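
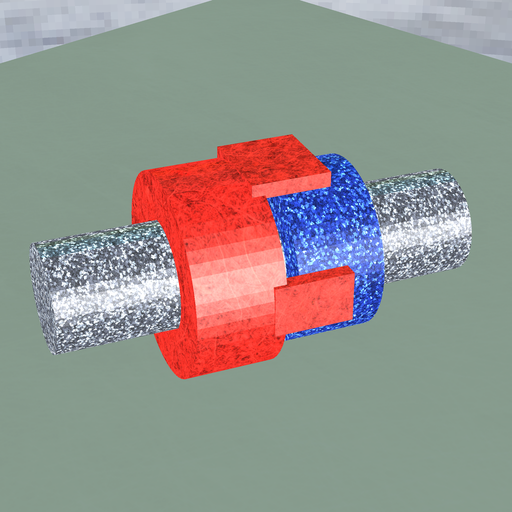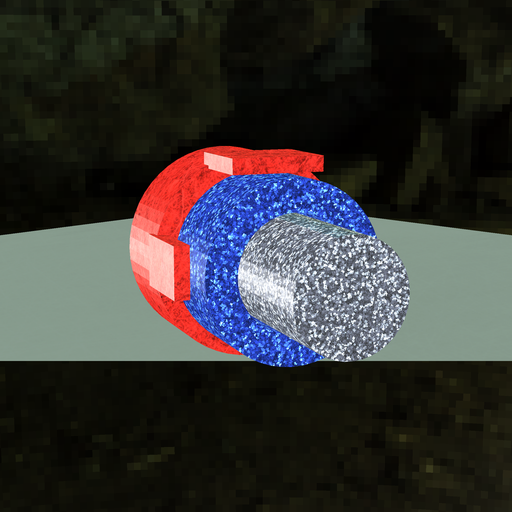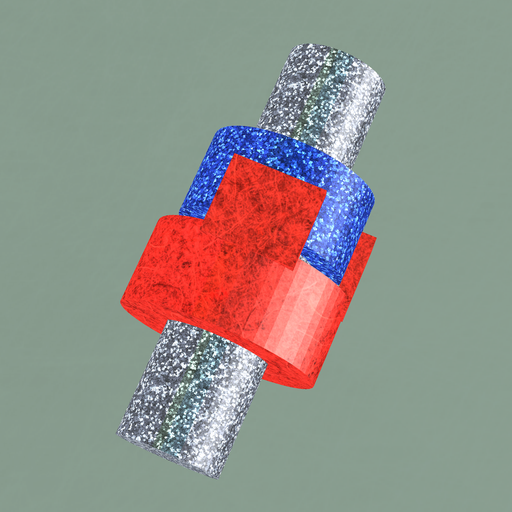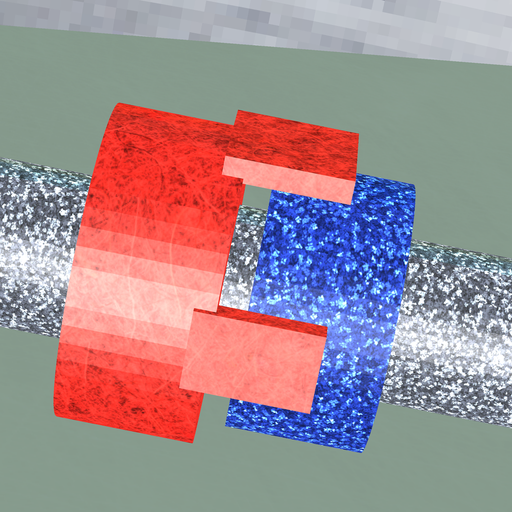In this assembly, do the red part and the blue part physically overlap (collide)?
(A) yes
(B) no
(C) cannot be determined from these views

(B) no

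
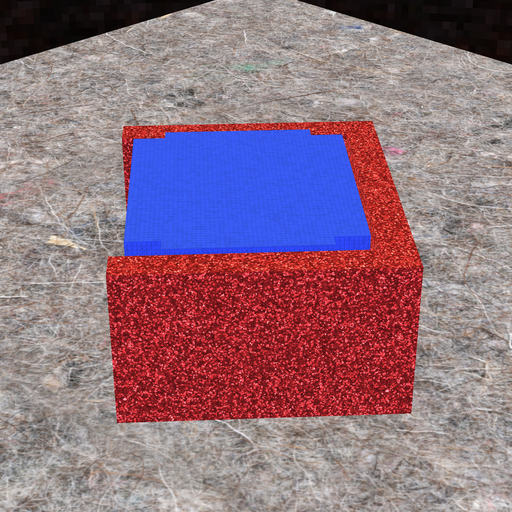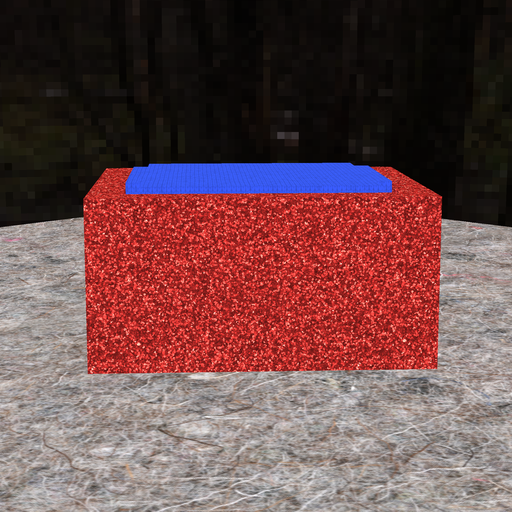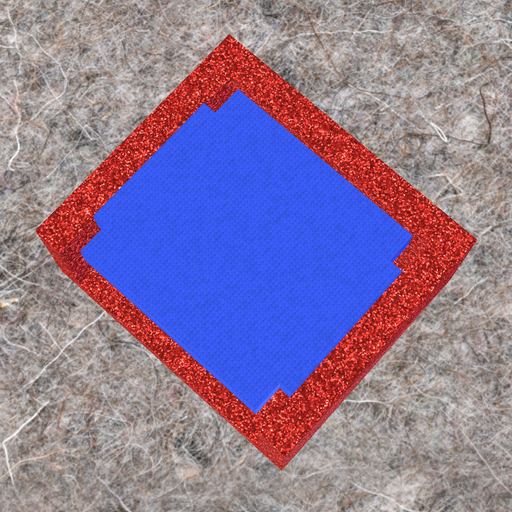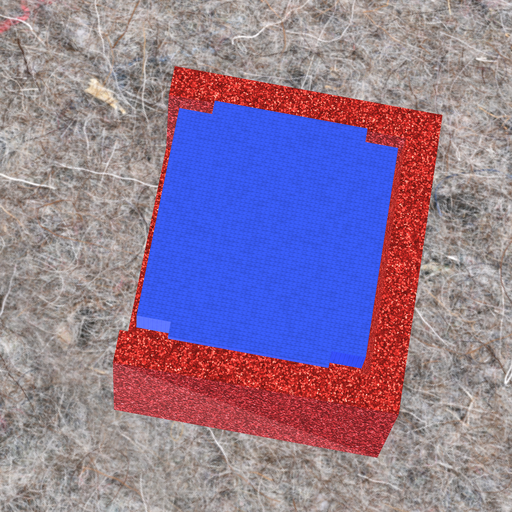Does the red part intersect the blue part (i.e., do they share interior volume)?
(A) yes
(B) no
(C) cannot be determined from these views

(B) no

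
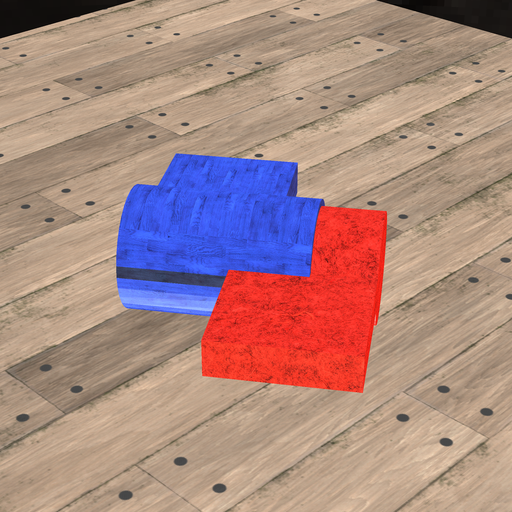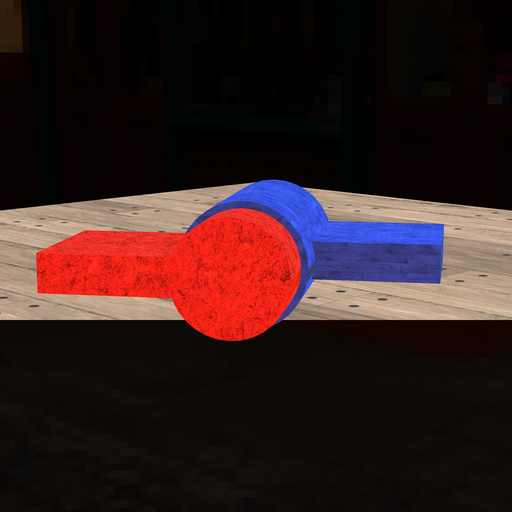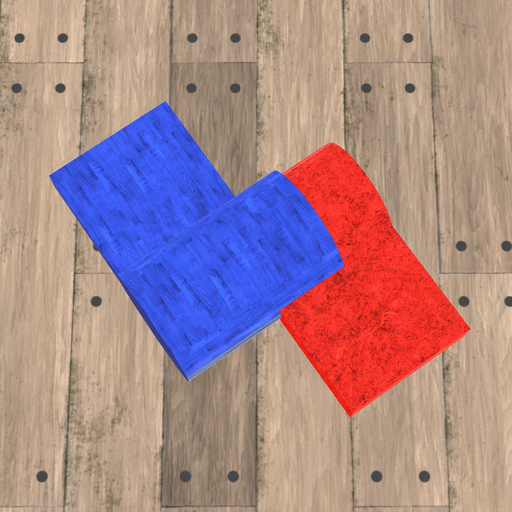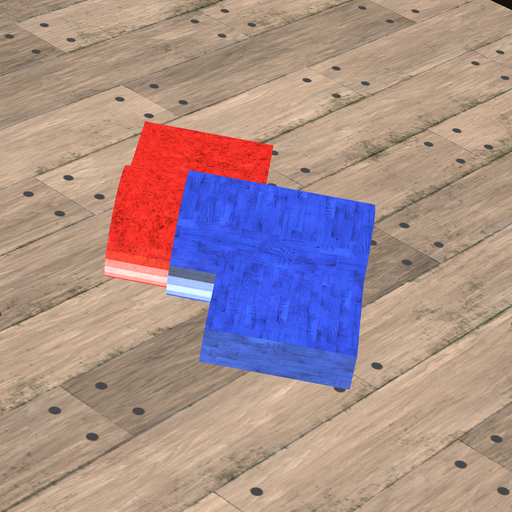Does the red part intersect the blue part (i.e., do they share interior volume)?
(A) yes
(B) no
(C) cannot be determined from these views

(A) yes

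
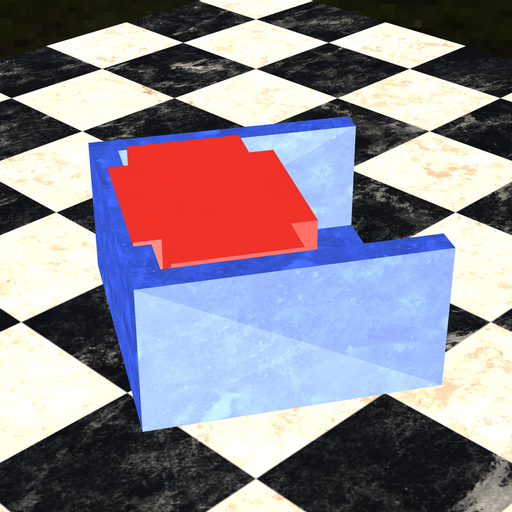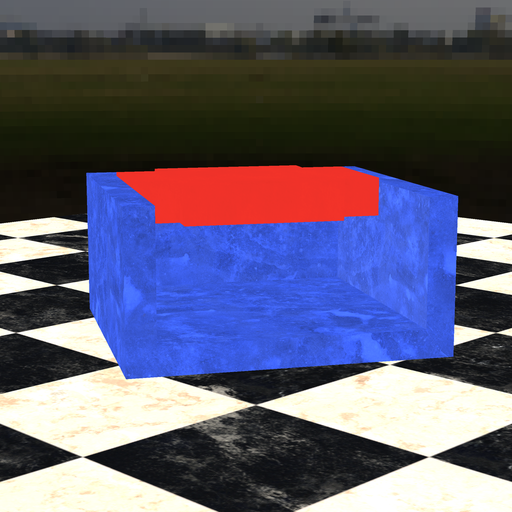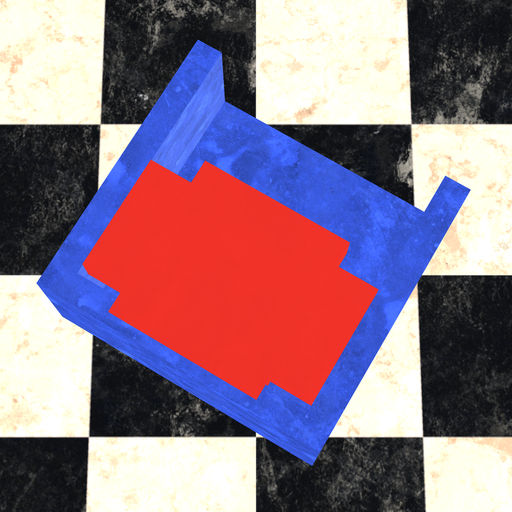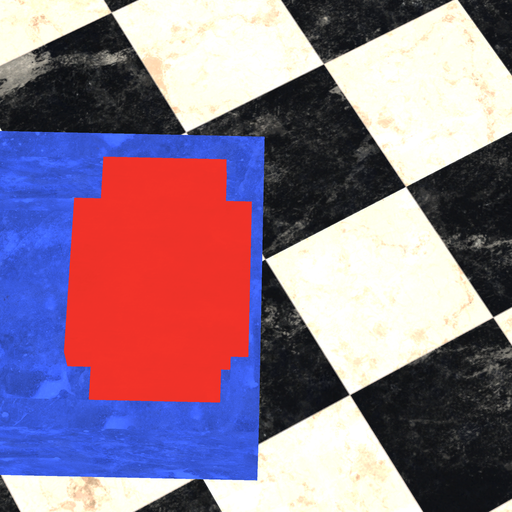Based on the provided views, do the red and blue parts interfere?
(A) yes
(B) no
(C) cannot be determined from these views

(A) yes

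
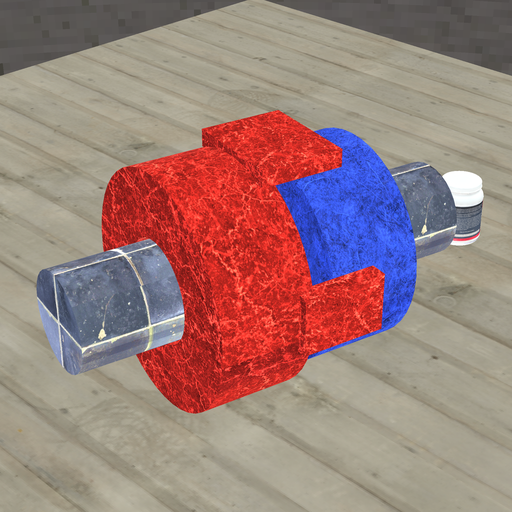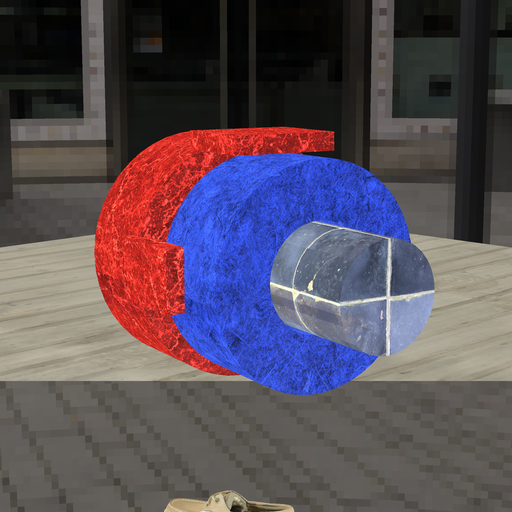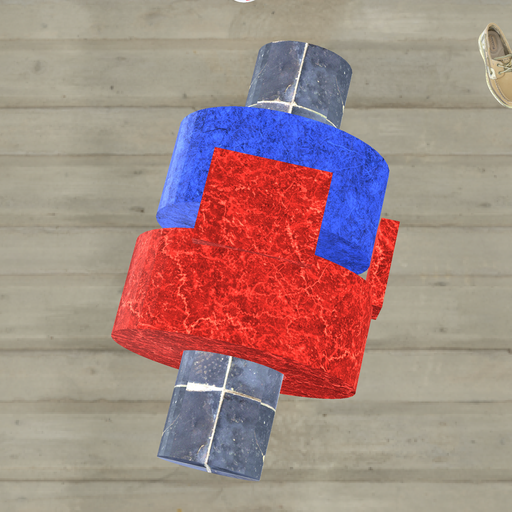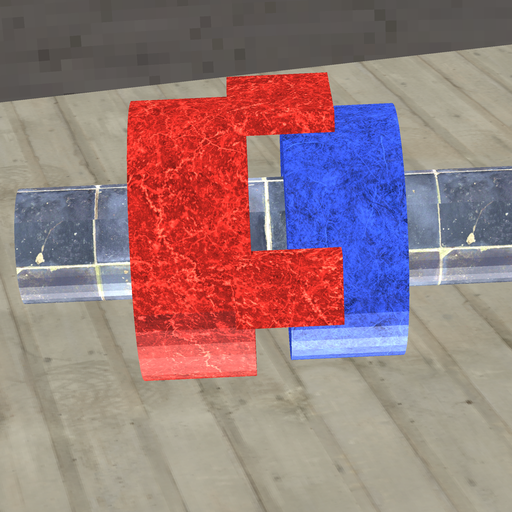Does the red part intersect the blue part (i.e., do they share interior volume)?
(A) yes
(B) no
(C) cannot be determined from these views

(B) no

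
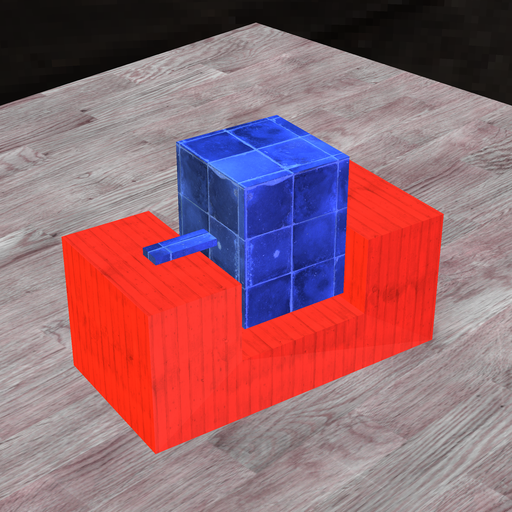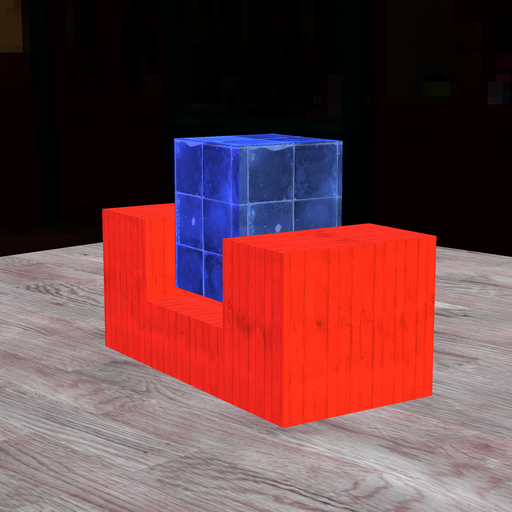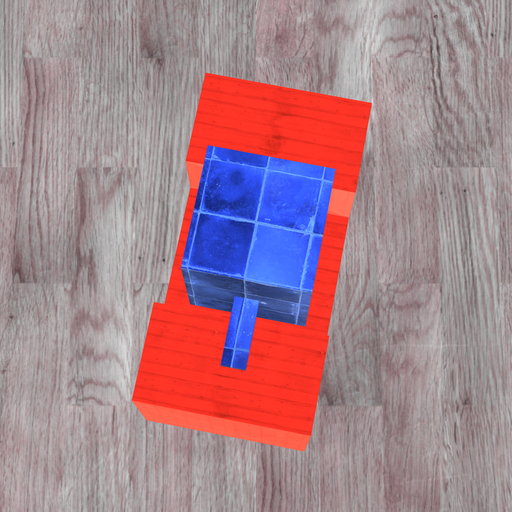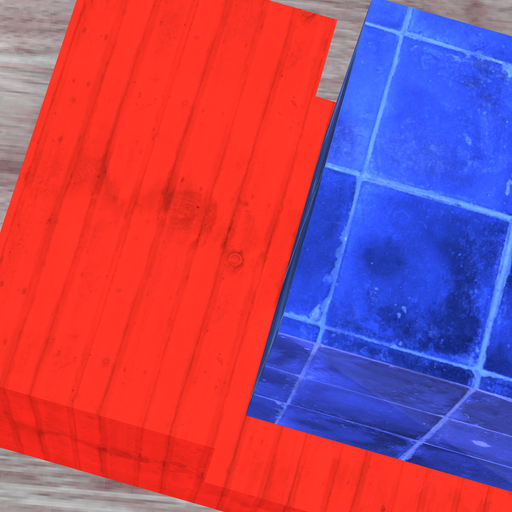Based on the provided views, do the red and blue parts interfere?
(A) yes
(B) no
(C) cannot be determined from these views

(B) no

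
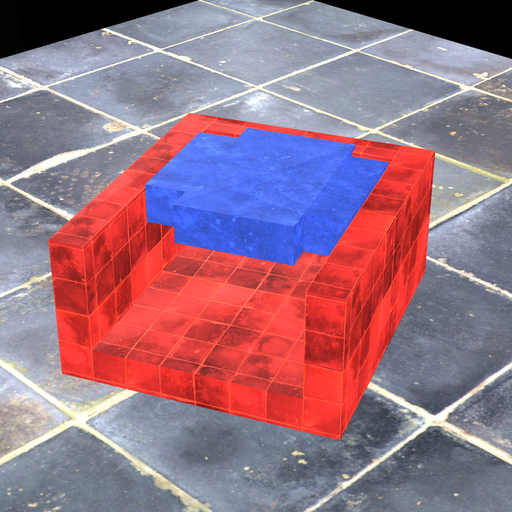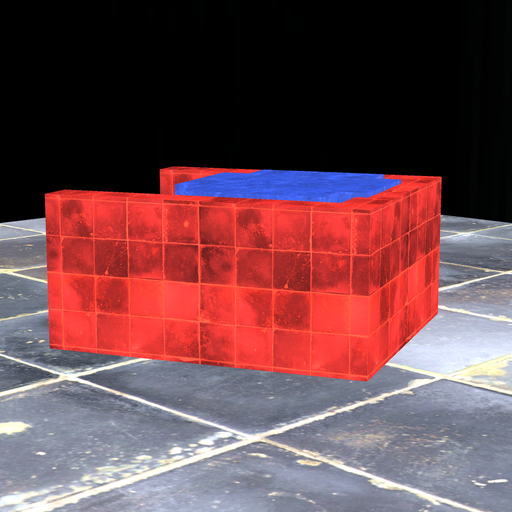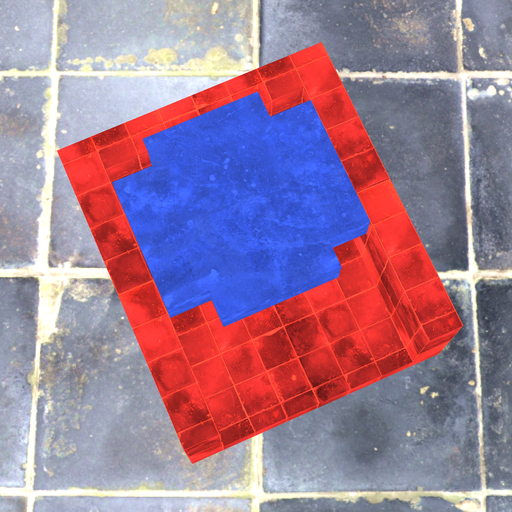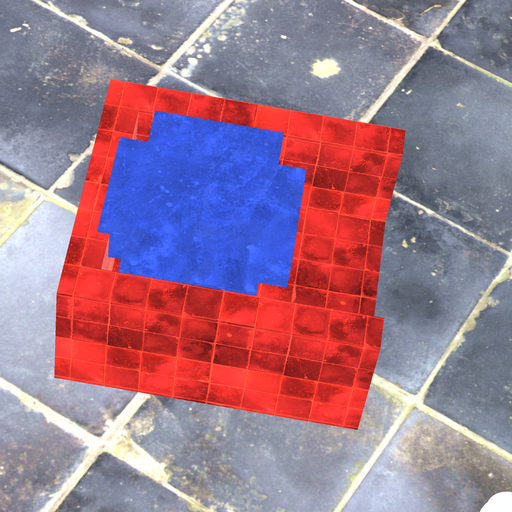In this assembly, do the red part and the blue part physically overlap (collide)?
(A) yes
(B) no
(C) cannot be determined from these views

(A) yes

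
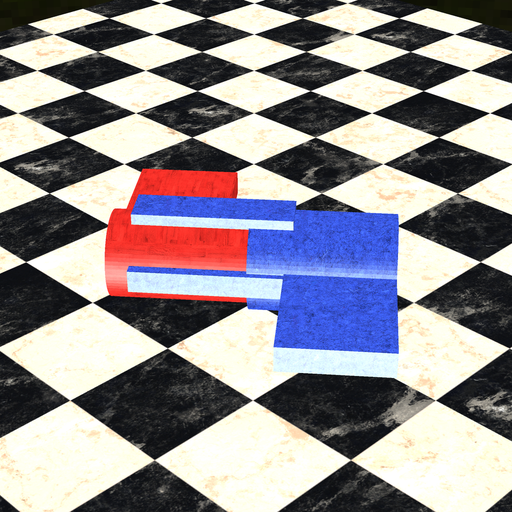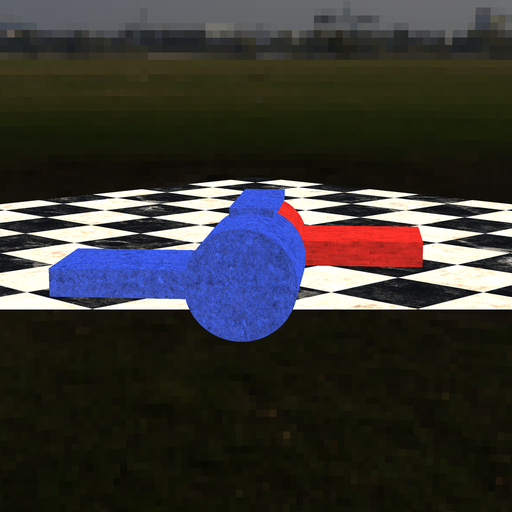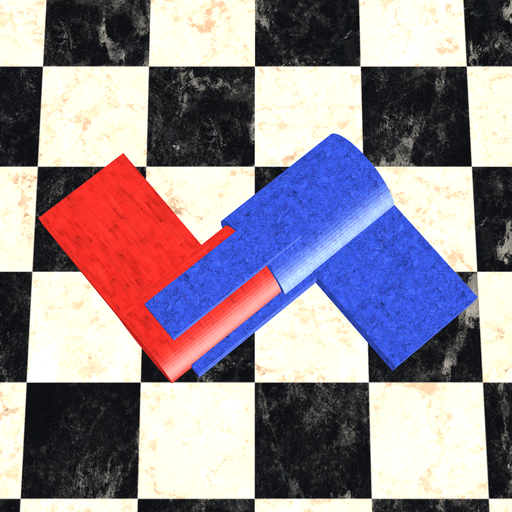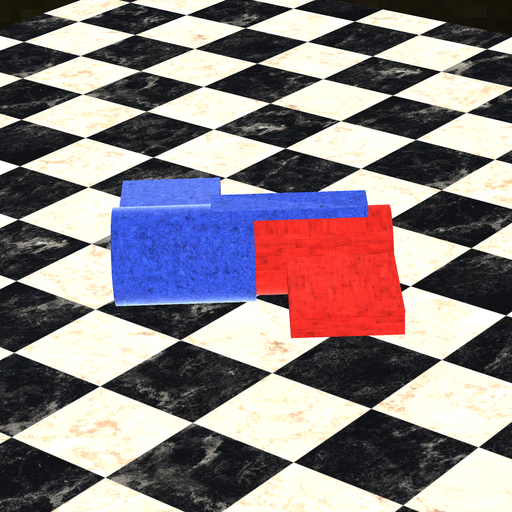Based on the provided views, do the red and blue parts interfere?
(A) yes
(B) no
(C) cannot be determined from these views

(A) yes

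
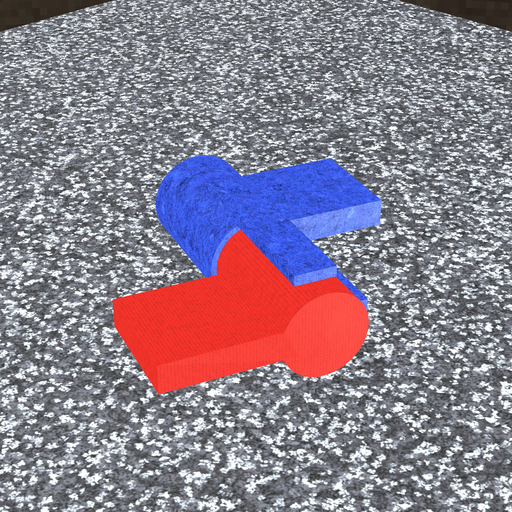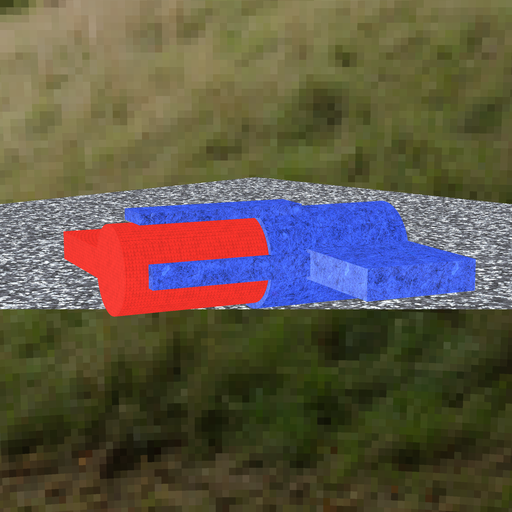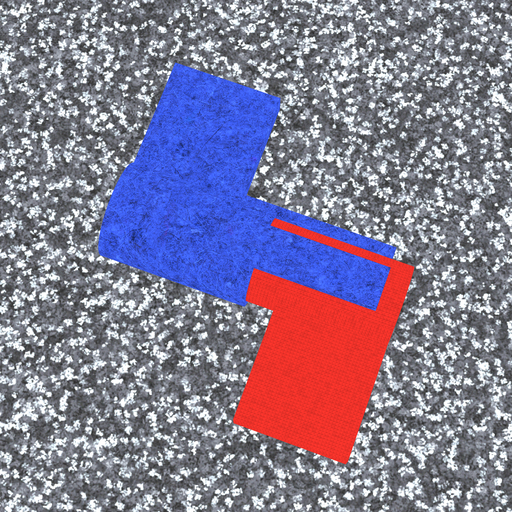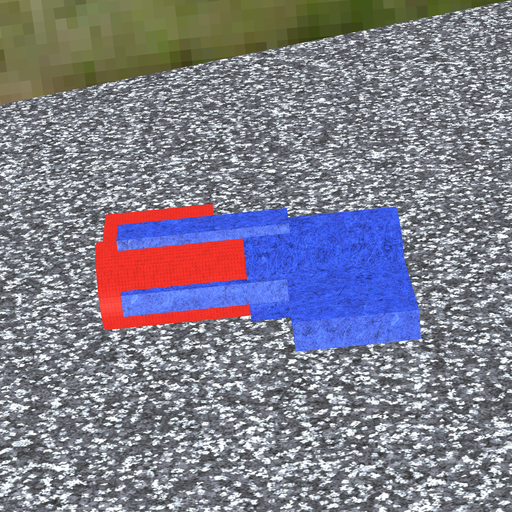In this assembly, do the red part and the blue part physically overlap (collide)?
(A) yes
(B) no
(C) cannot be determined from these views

(A) yes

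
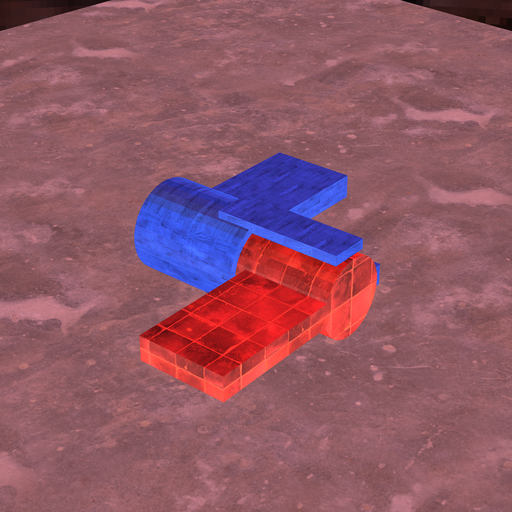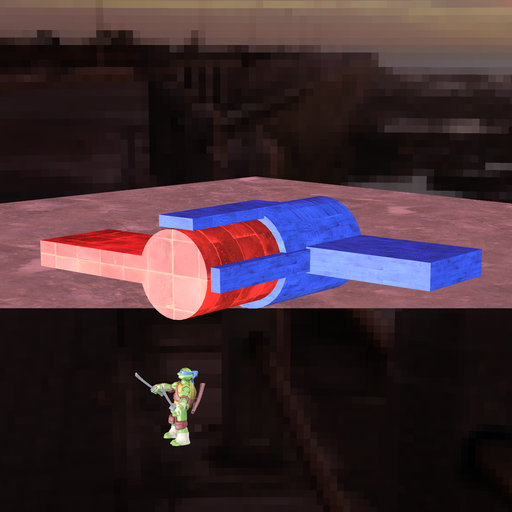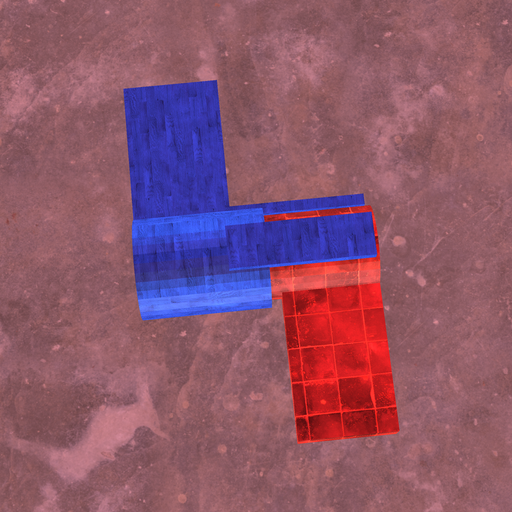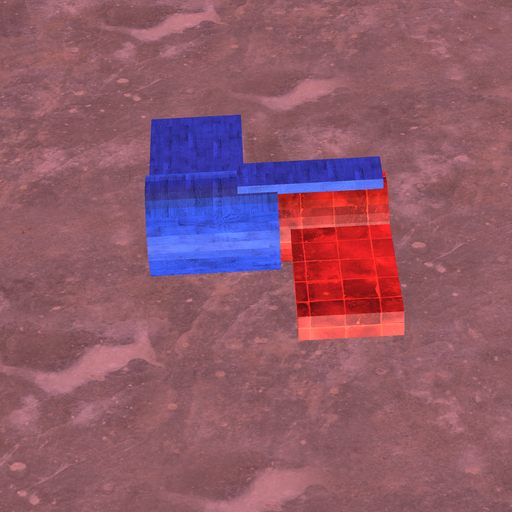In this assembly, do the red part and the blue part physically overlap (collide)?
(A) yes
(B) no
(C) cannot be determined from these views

(A) yes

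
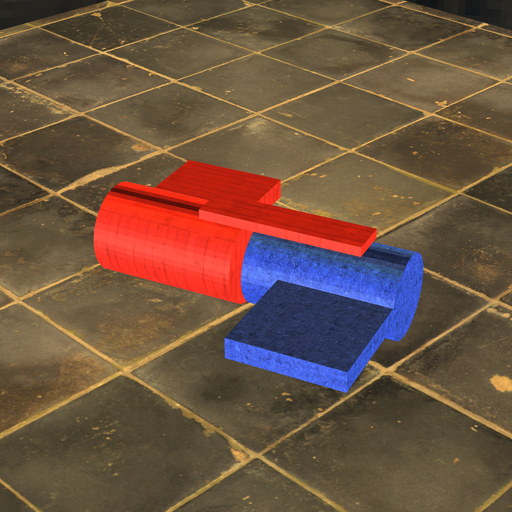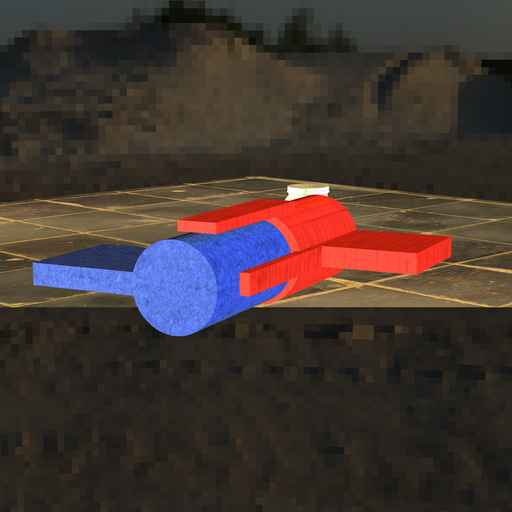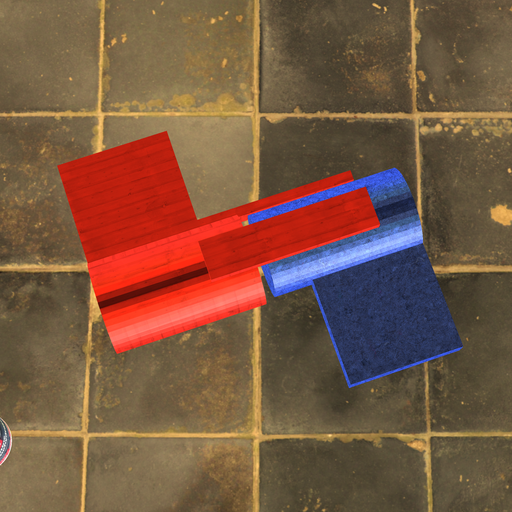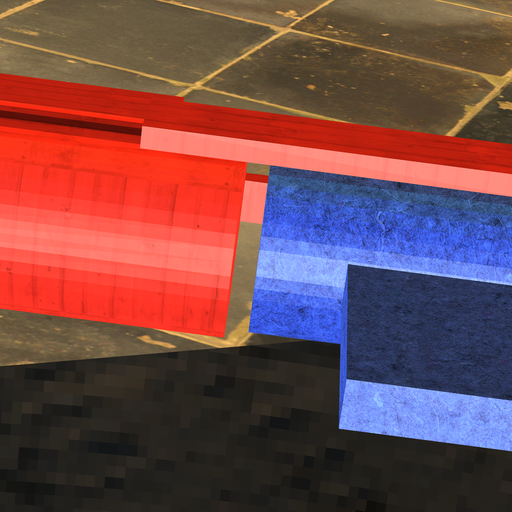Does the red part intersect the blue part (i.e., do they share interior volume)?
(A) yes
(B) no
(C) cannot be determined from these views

(B) no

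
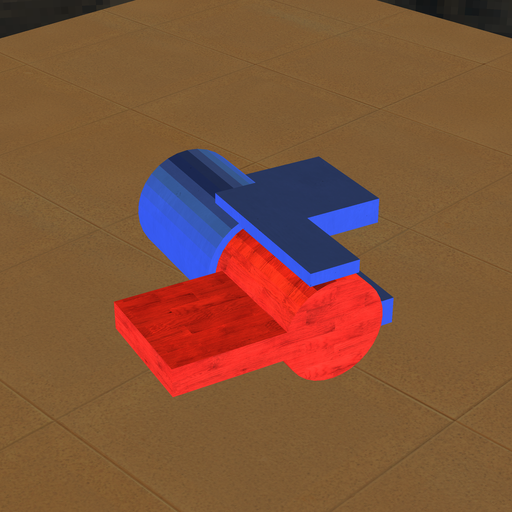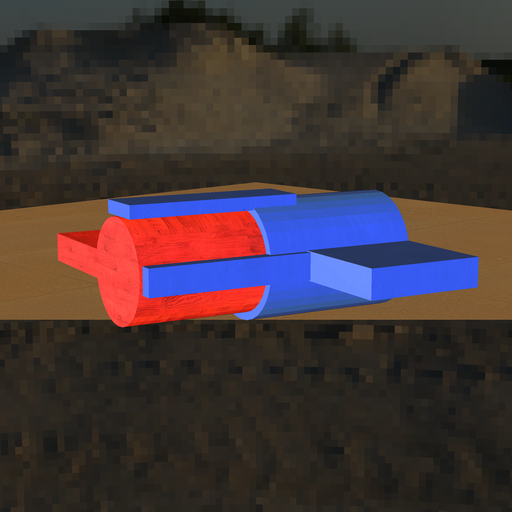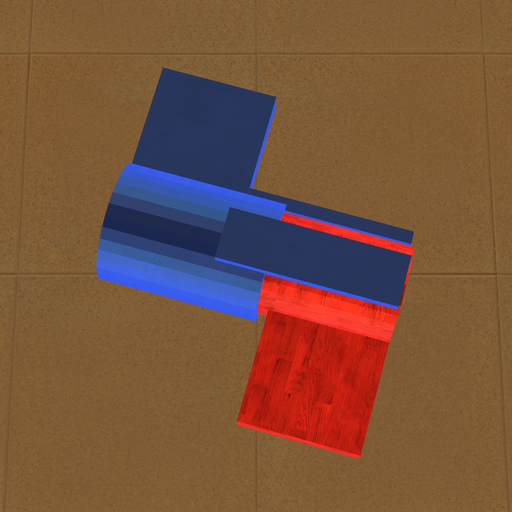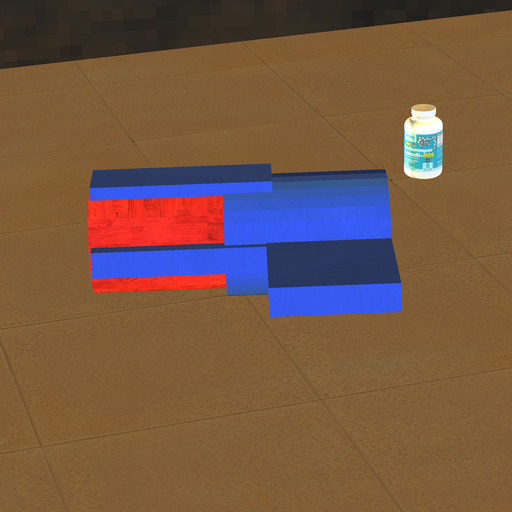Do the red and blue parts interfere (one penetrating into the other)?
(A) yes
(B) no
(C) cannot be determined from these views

(A) yes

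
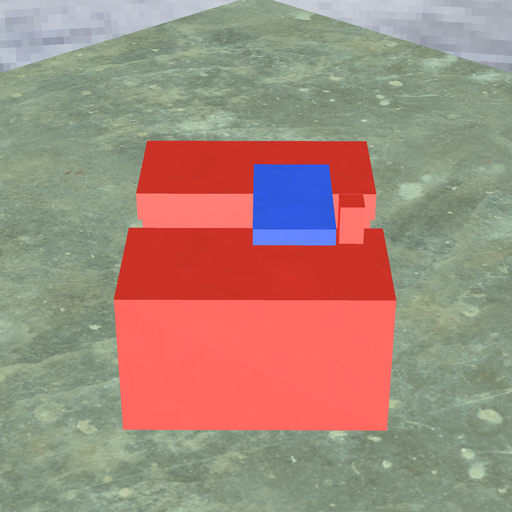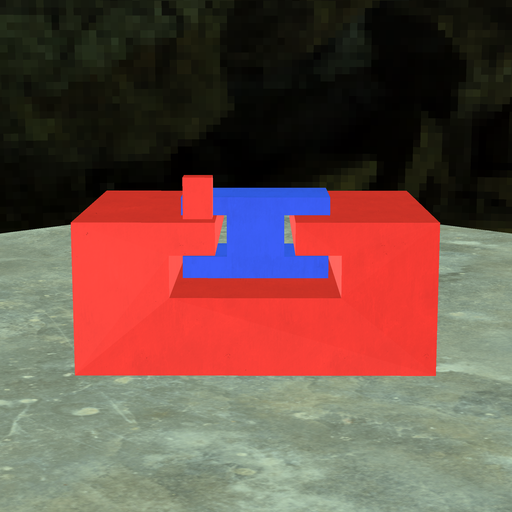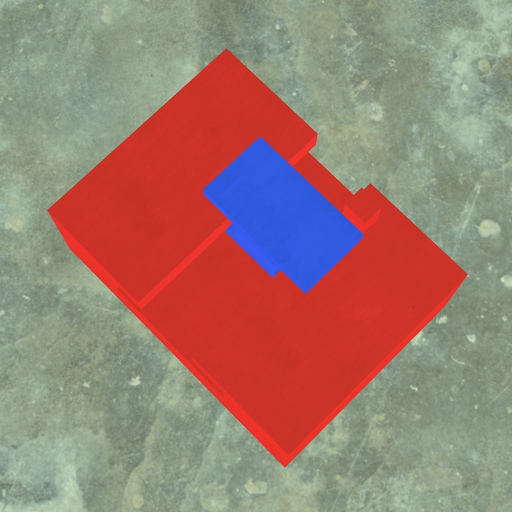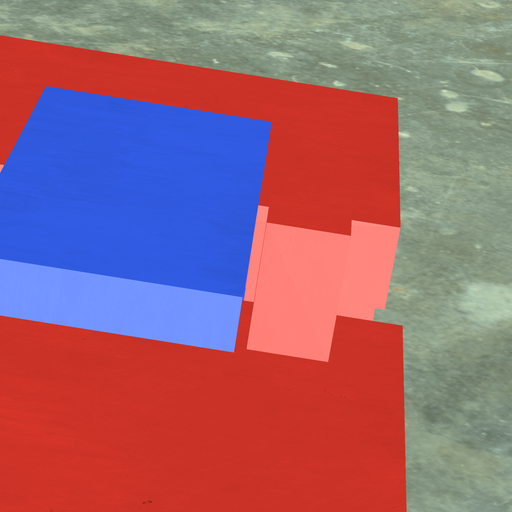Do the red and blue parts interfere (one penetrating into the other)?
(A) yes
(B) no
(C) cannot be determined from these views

(B) no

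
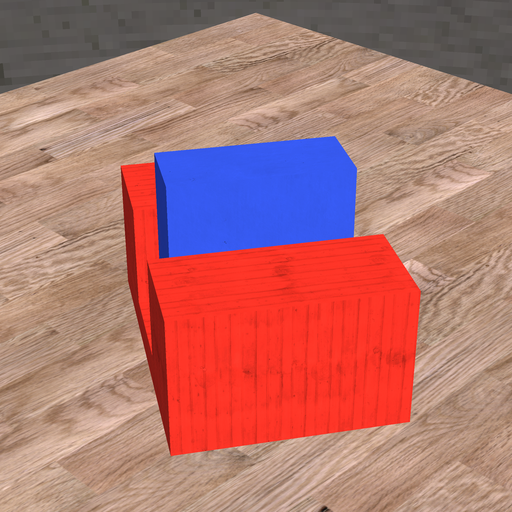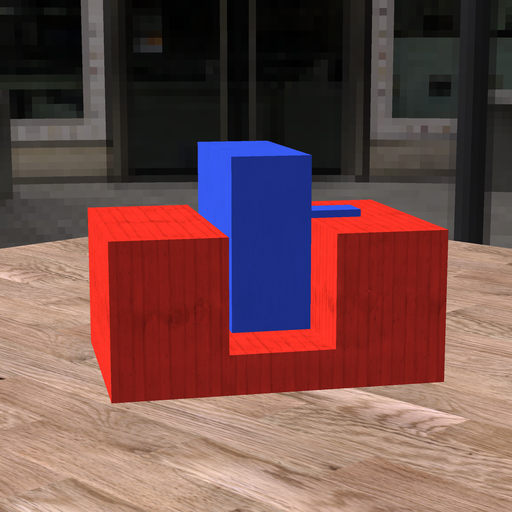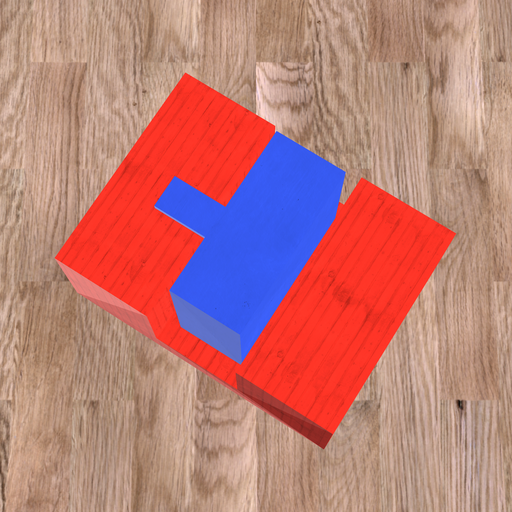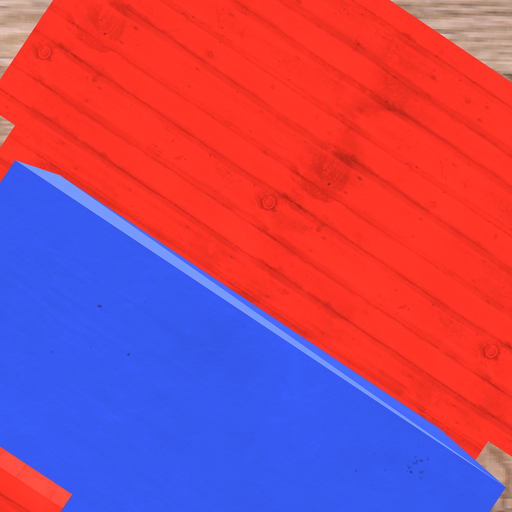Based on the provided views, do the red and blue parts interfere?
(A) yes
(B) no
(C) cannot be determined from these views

(B) no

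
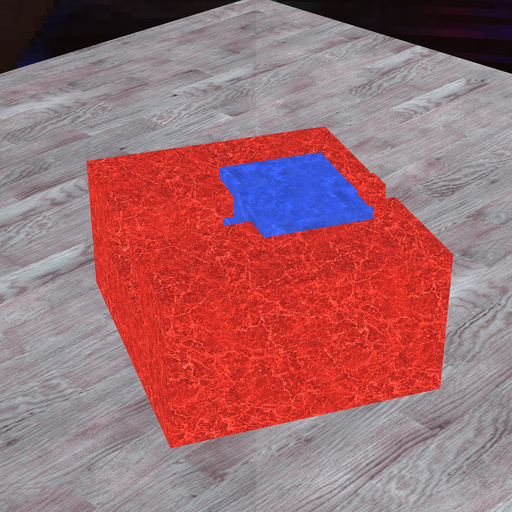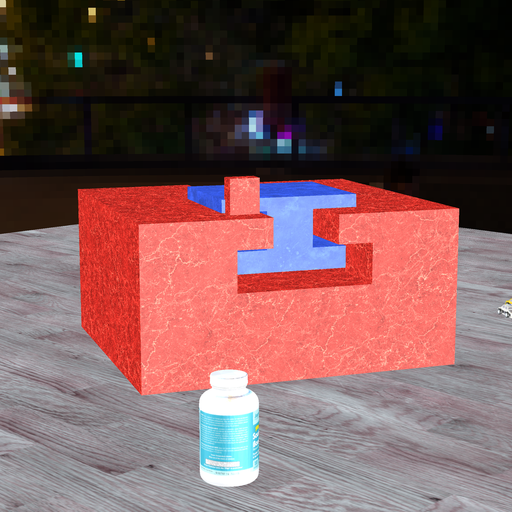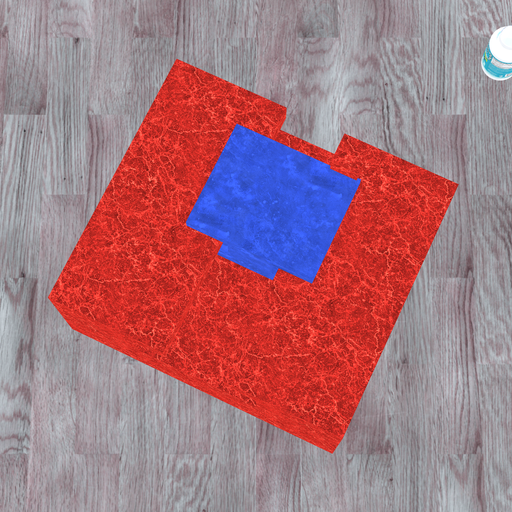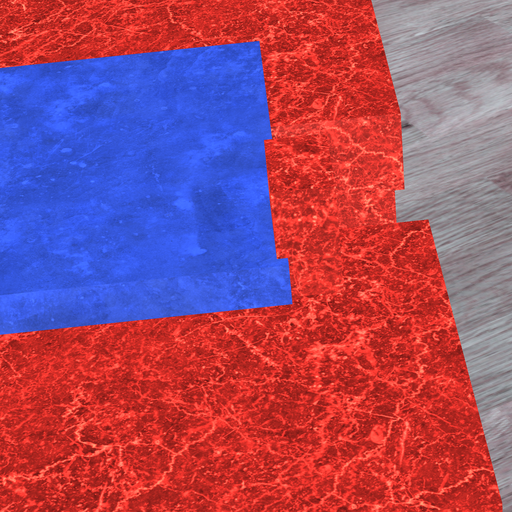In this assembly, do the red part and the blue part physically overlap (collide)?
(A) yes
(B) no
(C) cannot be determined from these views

(A) yes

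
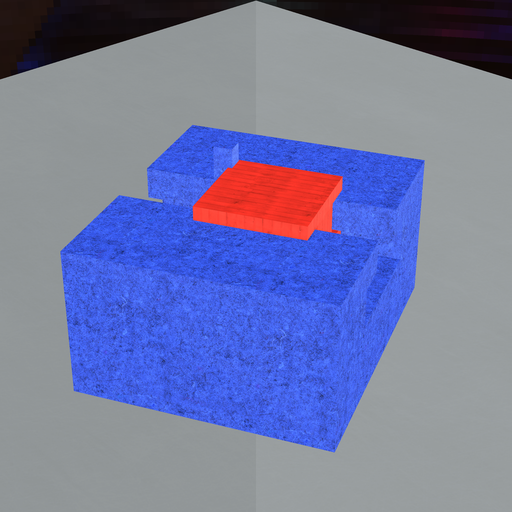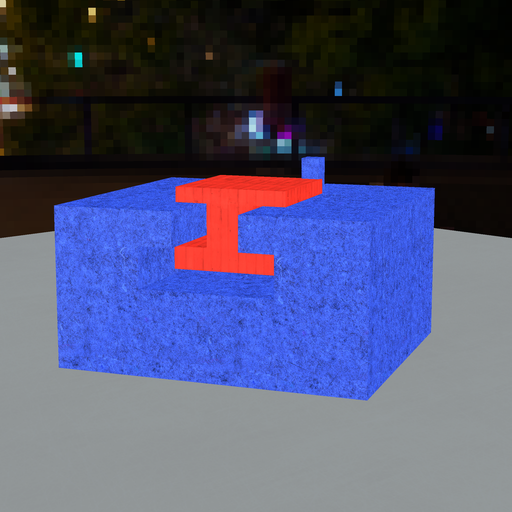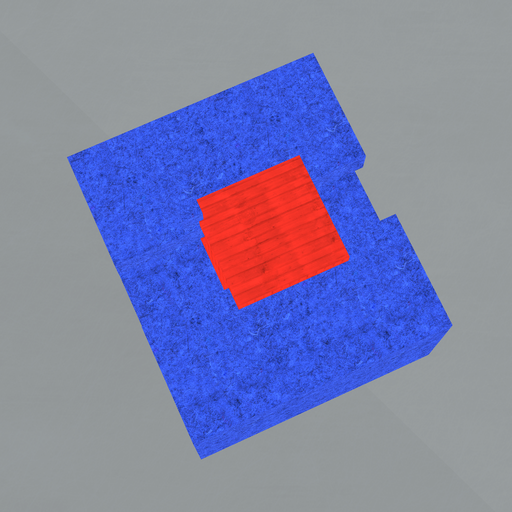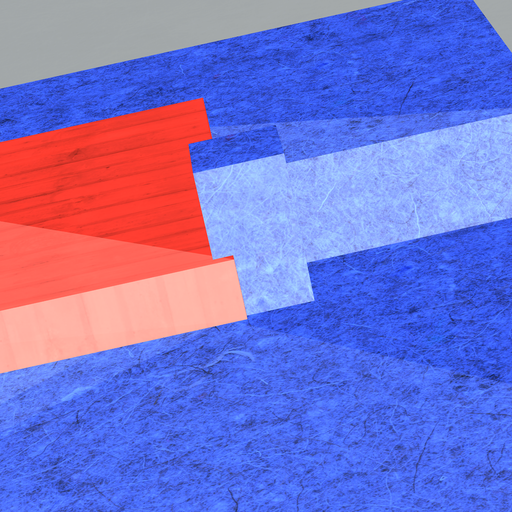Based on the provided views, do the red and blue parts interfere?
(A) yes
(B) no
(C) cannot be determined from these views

(A) yes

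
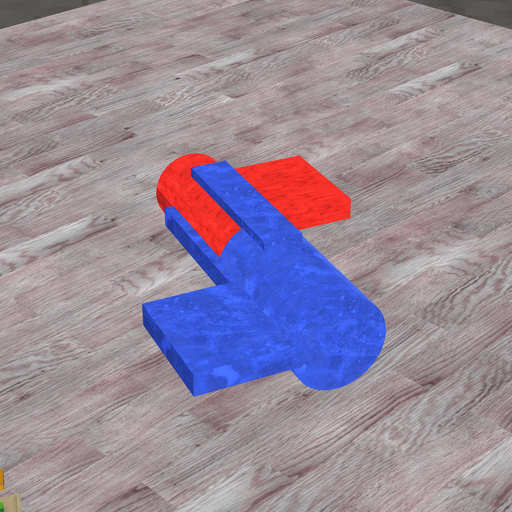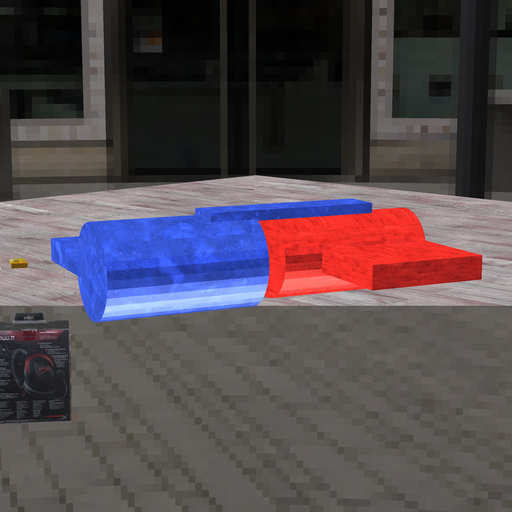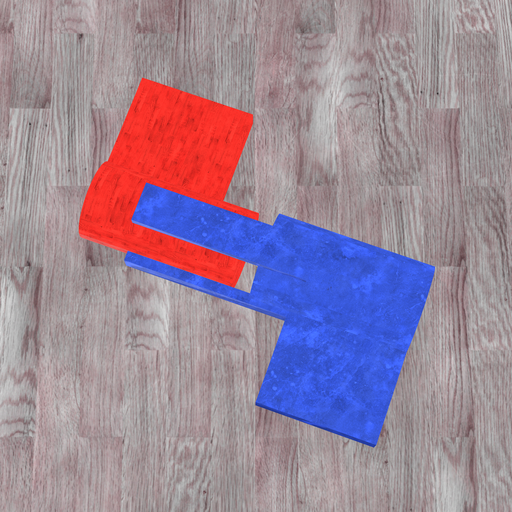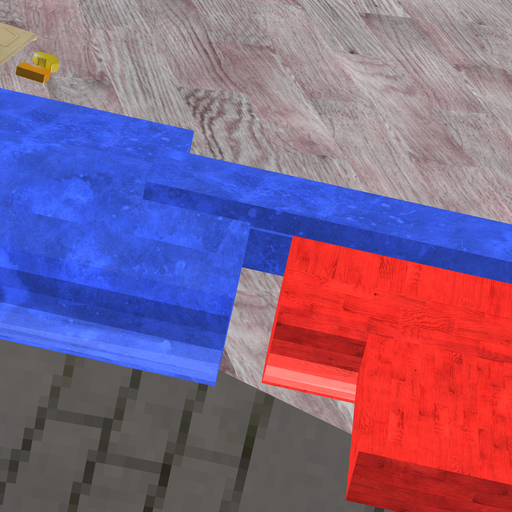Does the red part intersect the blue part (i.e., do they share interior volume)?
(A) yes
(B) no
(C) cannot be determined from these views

(B) no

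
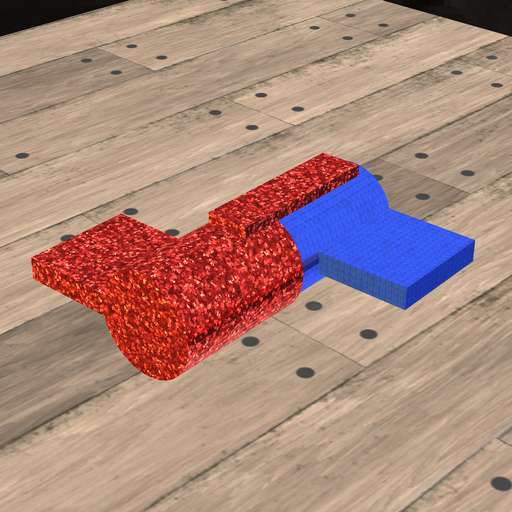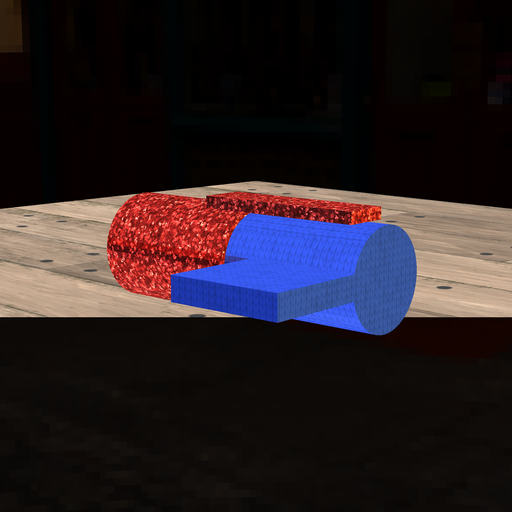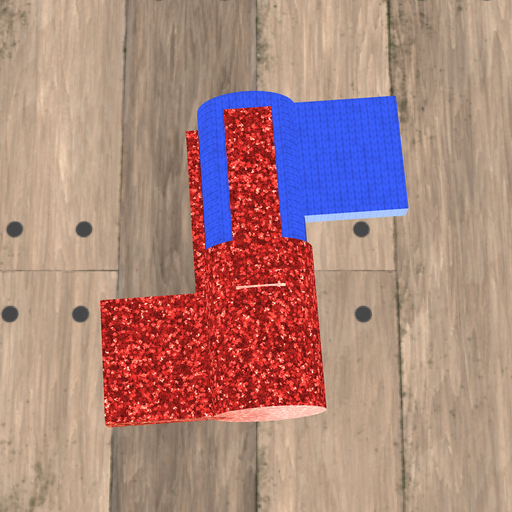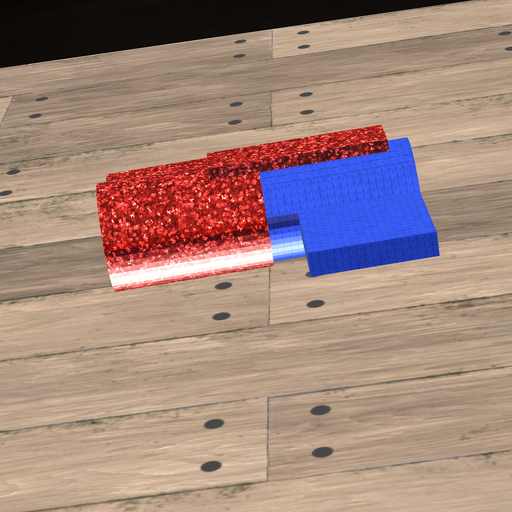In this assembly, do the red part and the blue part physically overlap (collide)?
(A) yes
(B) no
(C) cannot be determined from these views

(A) yes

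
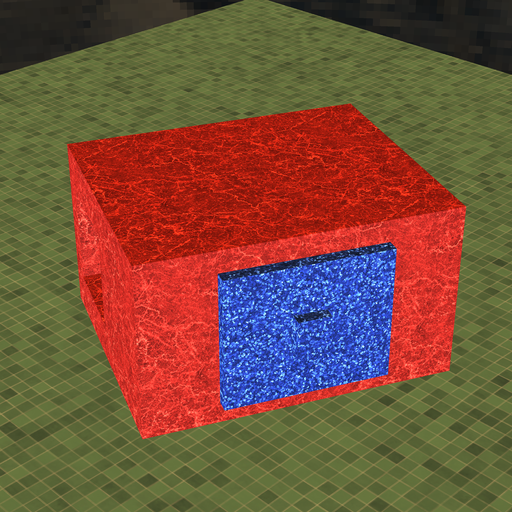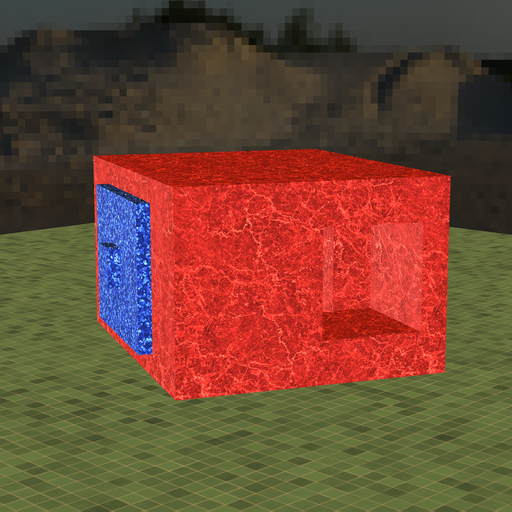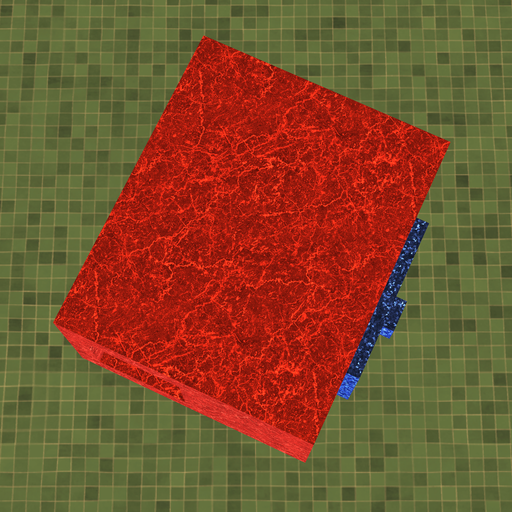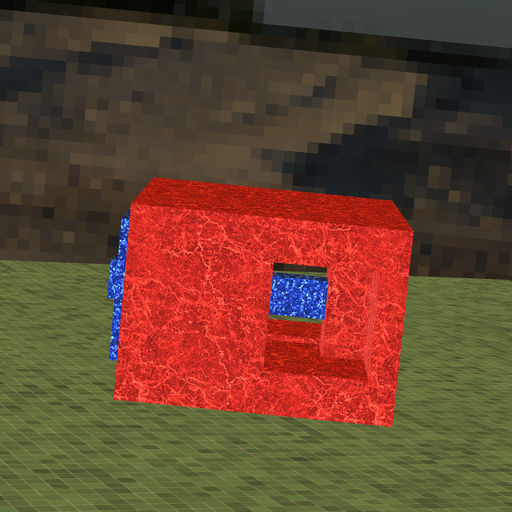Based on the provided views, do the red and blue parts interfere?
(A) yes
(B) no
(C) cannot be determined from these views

(A) yes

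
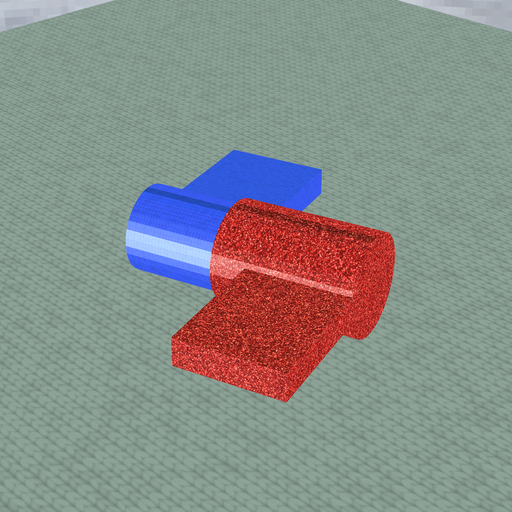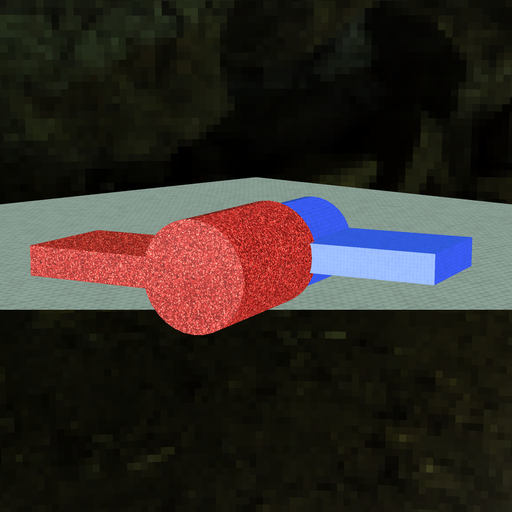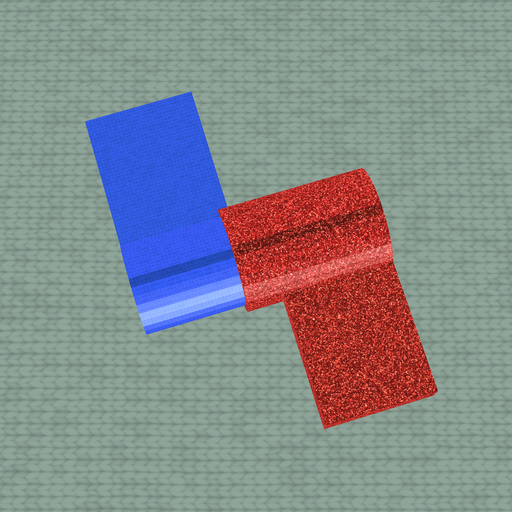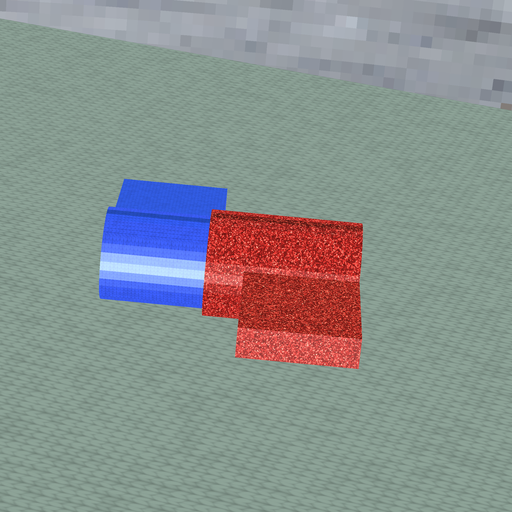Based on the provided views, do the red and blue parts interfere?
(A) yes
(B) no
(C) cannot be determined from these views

(A) yes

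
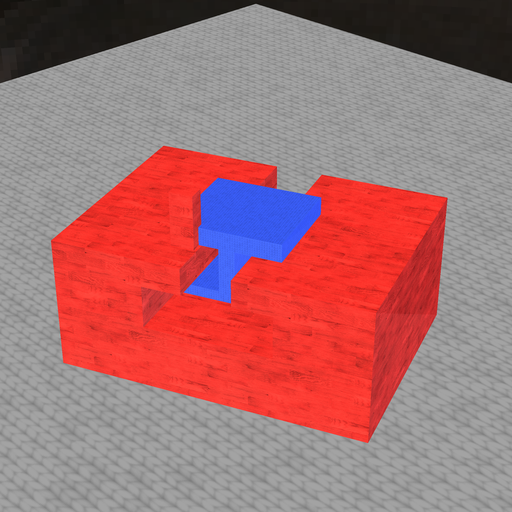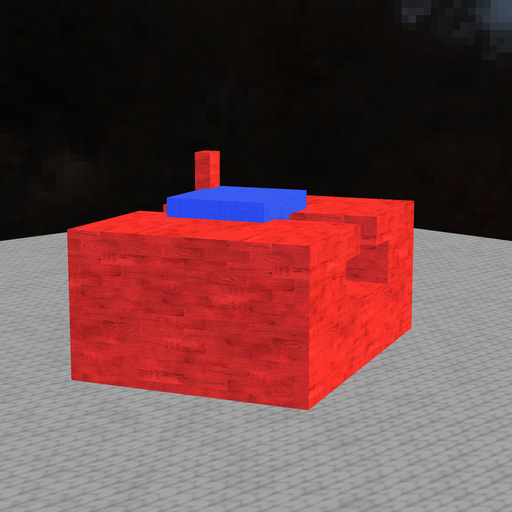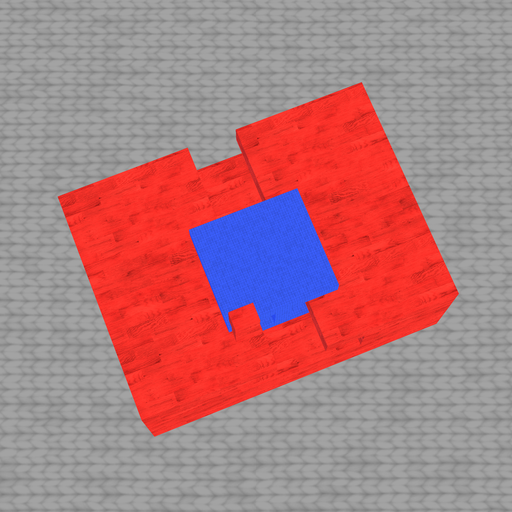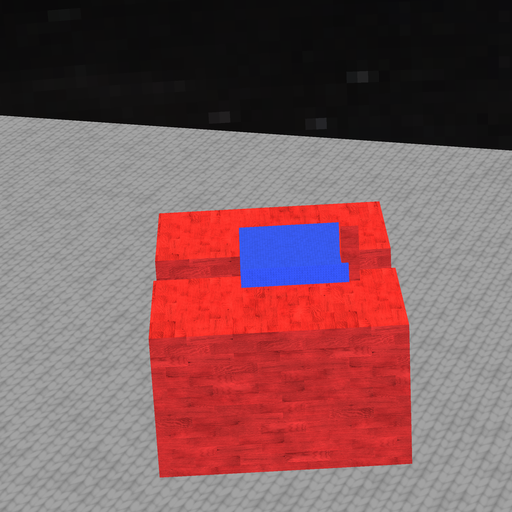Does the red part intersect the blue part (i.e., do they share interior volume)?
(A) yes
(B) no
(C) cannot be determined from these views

(A) yes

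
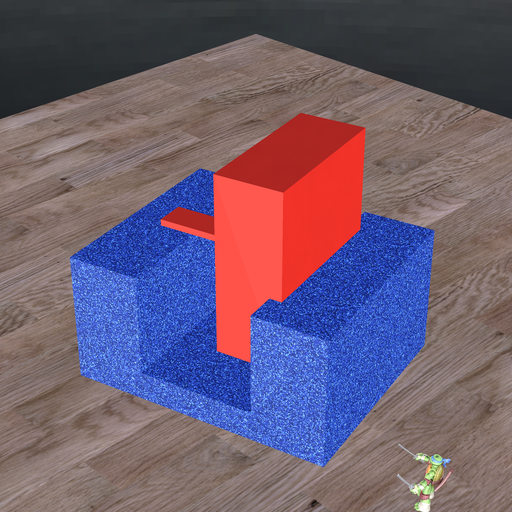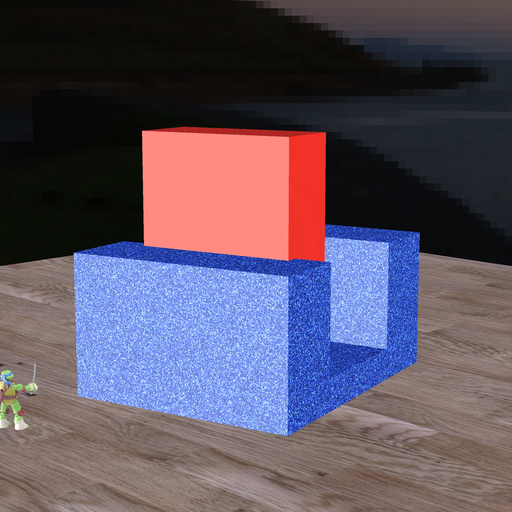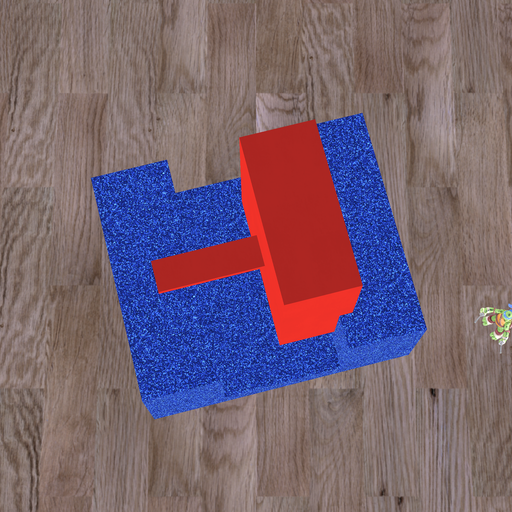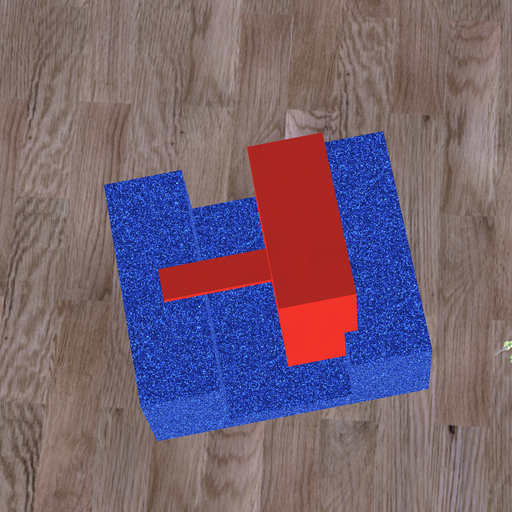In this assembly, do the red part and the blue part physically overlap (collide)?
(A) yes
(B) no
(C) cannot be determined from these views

(A) yes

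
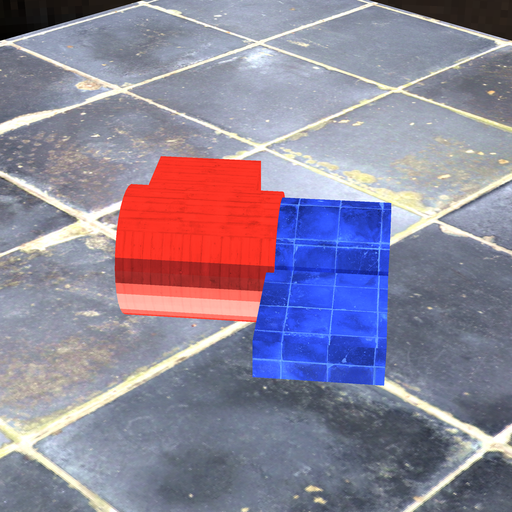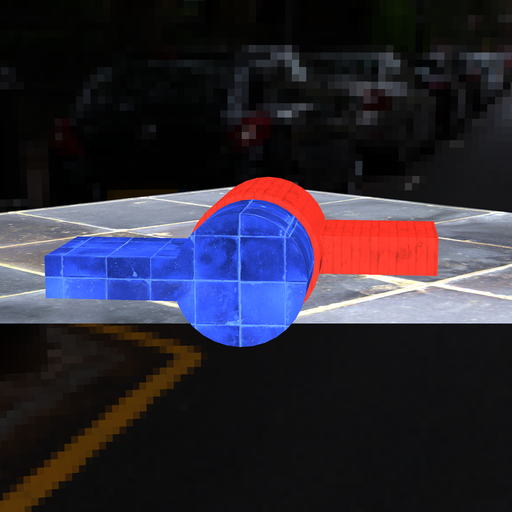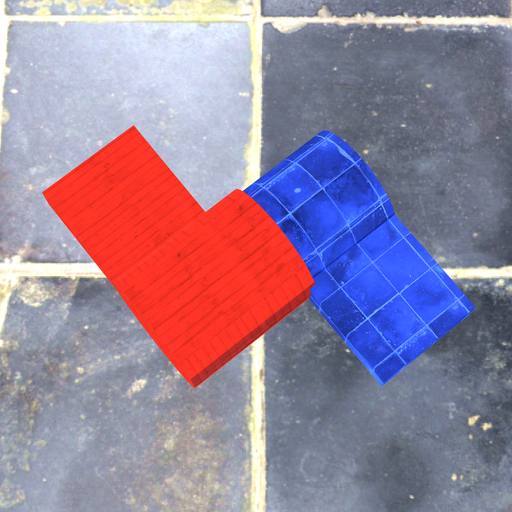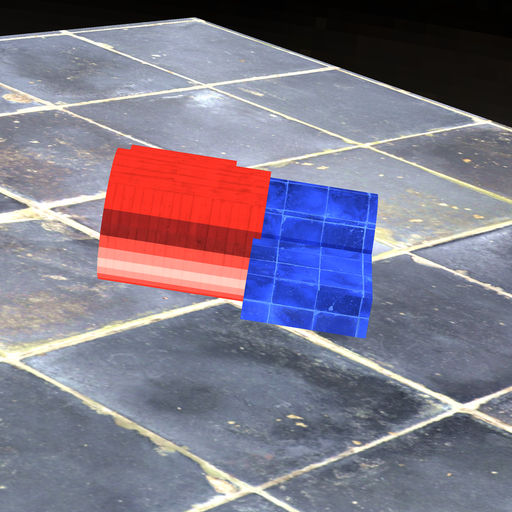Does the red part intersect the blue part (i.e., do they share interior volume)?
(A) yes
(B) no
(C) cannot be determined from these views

(A) yes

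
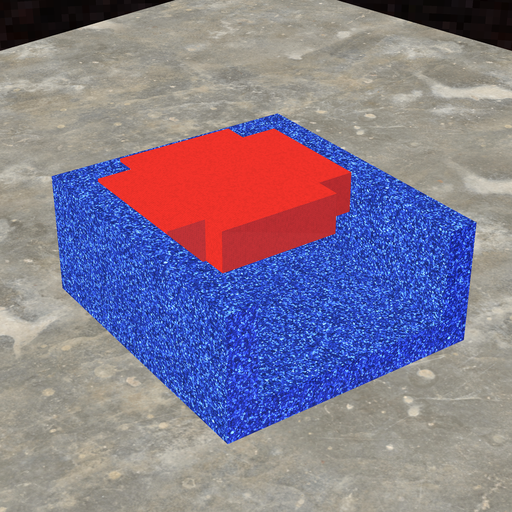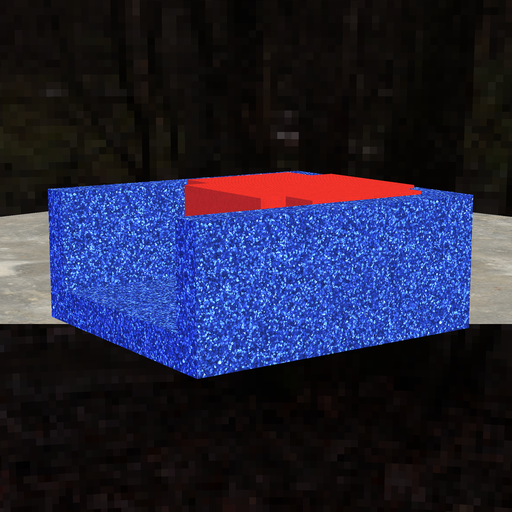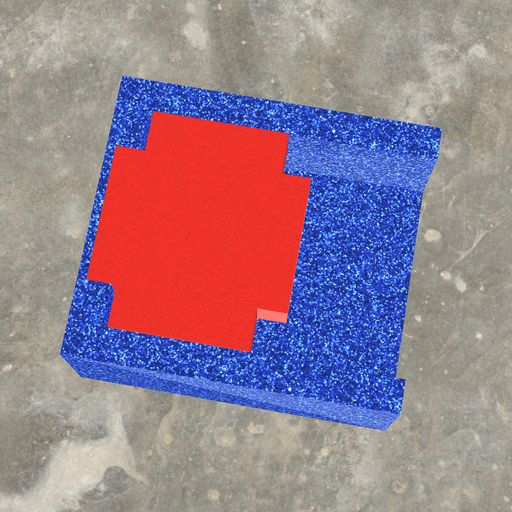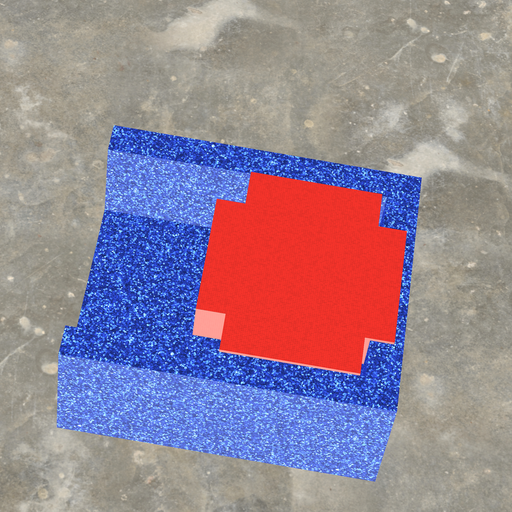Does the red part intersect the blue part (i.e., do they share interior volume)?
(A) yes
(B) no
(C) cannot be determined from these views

(A) yes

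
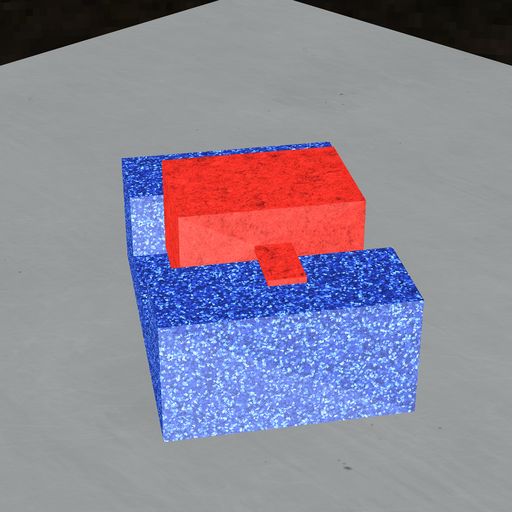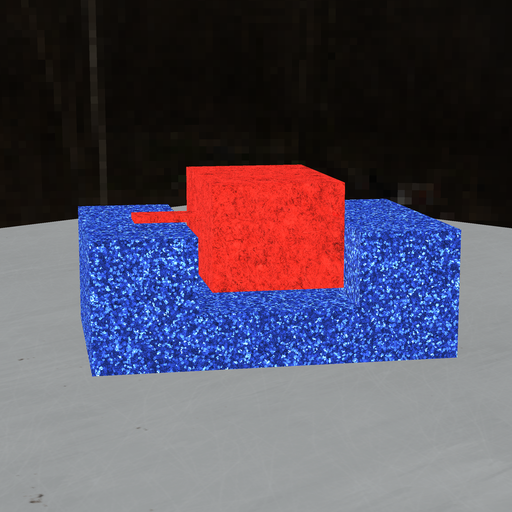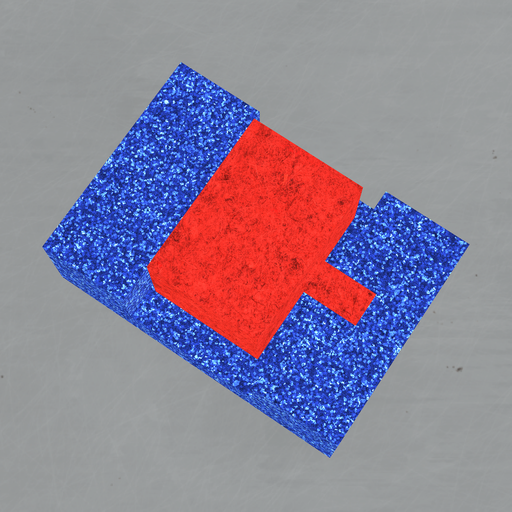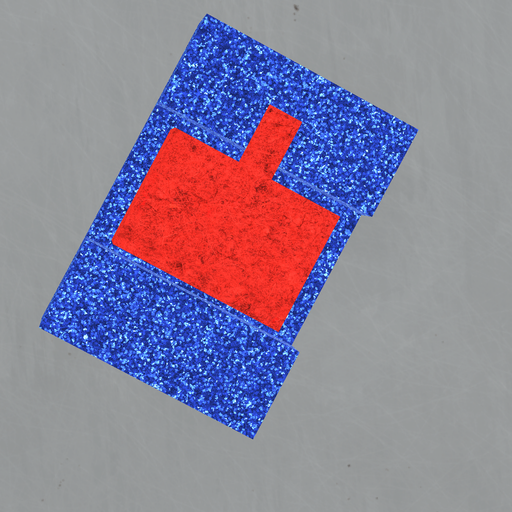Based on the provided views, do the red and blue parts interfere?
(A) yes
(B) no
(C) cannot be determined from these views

(B) no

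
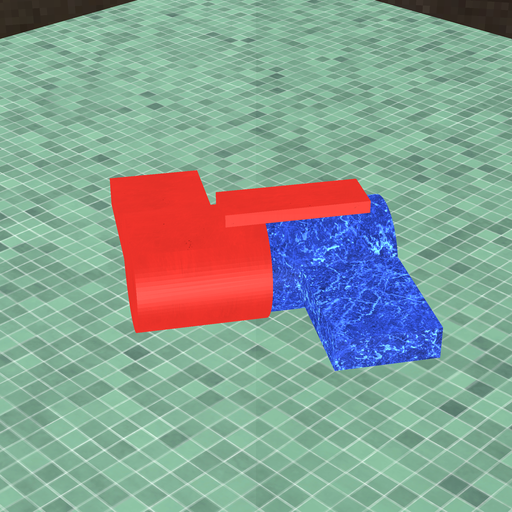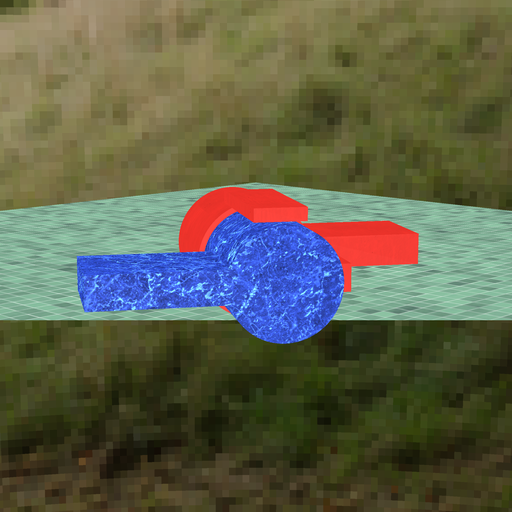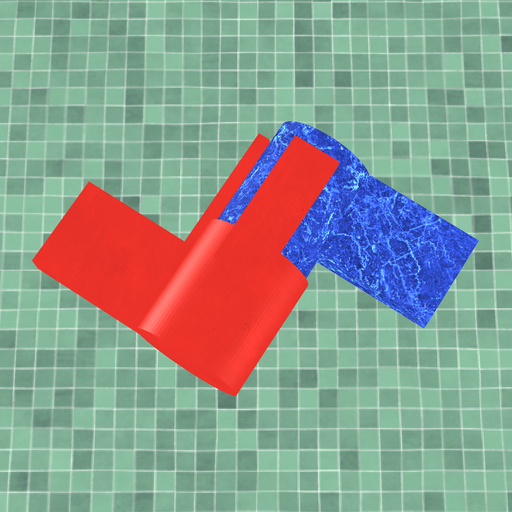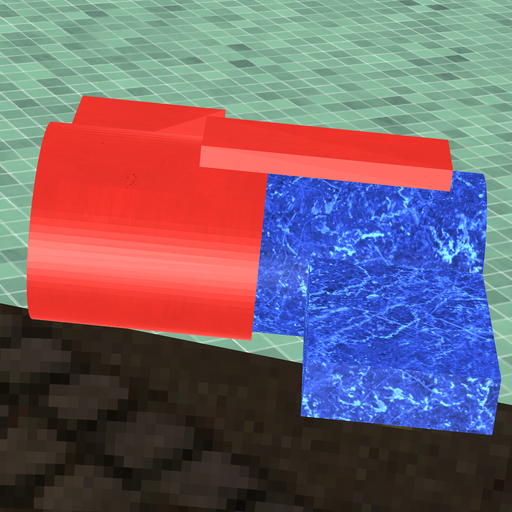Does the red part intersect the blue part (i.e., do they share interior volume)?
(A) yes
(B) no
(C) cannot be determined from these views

(A) yes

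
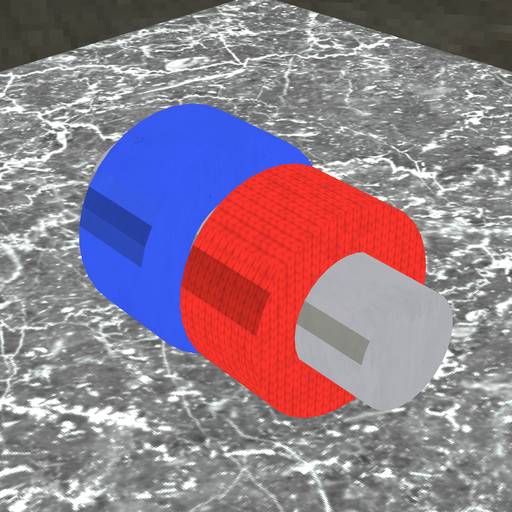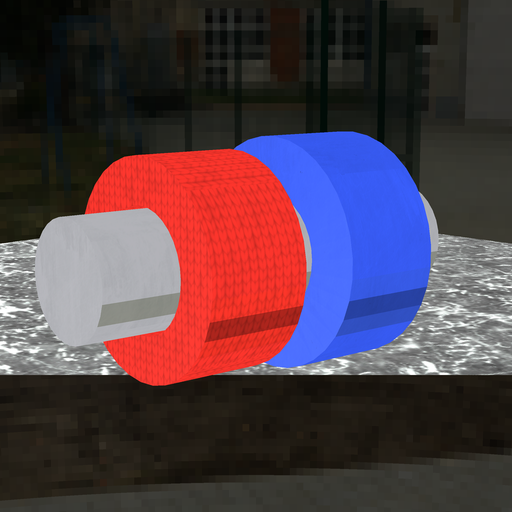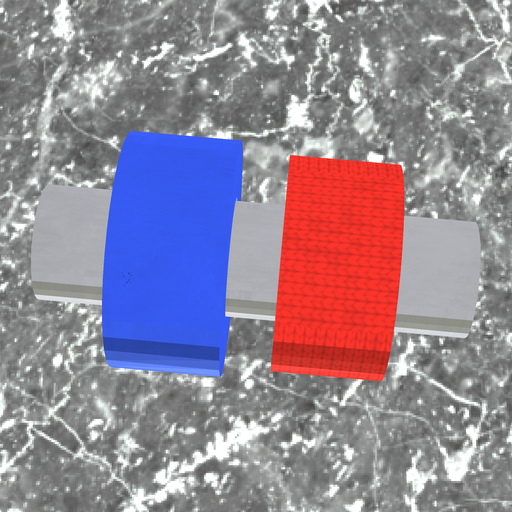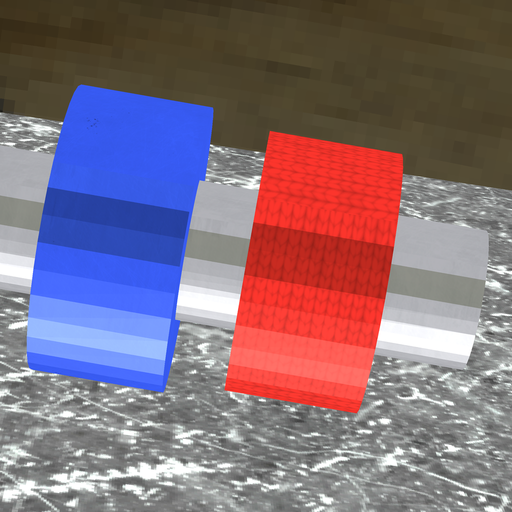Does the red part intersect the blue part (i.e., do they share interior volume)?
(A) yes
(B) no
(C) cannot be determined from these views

(B) no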